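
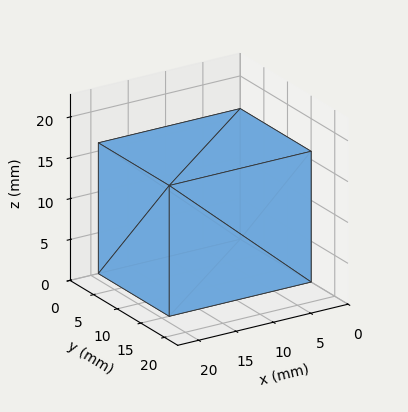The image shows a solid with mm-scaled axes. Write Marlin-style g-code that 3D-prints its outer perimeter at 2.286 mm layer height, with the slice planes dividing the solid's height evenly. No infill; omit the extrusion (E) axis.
Reading the render: the shape is a rectangular box, roughly 19 × 15 mm footprint and 16 mm tall (dimensions read to the nearest mm from the axis ticks). For the g-code, the solid's height is divided into equal slices at the stated Δz and each level perimeter traced with G1 moves after a G0 lift.

; perimeter-only toolpath
G21 ; units = mm
G90 ; absolute positioning
G28 ; home
; layer 1
G0 Z2.286
G0 X0.000 Y0.000
G1 X19.000 Y0.000
G1 X19.000 Y15.000
G1 X0.000 Y15.000
G1 X0.000 Y0.000
; layer 2
G0 Z4.571
G0 X0.000 Y0.000
G1 X19.000 Y0.000
G1 X19.000 Y15.000
G1 X0.000 Y15.000
G1 X0.000 Y0.000
; layer 3
G0 Z6.857
G0 X0.000 Y0.000
G1 X19.000 Y0.000
G1 X19.000 Y15.000
G1 X0.000 Y15.000
G1 X0.000 Y0.000
; layer 4
G0 Z9.143
G0 X0.000 Y0.000
G1 X19.000 Y0.000
G1 X19.000 Y15.000
G1 X0.000 Y15.000
G1 X0.000 Y0.000
; layer 5
G0 Z11.429
G0 X0.000 Y0.000
G1 X19.000 Y0.000
G1 X19.000 Y15.000
G1 X0.000 Y15.000
G1 X0.000 Y0.000
; layer 6
G0 Z13.714
G0 X0.000 Y0.000
G1 X19.000 Y0.000
G1 X19.000 Y15.000
G1 X0.000 Y15.000
G1 X0.000 Y0.000
; layer 7
G0 Z16.000
G0 X0.000 Y0.000
G1 X19.000 Y0.000
G1 X19.000 Y15.000
G1 X0.000 Y15.000
G1 X0.000 Y0.000
M2 ; end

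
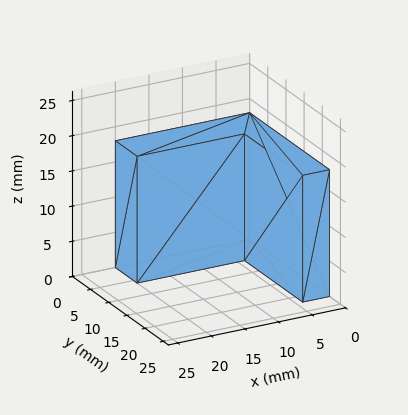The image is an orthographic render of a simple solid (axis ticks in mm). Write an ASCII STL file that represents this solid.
Reading the render: the shape is an L-shaped prism: outer 20 × 22 mm, arm thicknesses ≈ 6 mm (horizontal) and 4 mm (vertical), extruded 18 mm in z (dimensions read to the nearest mm from the axis ticks). For the STL, each face is triangulated and given an outward normal.

solid part
  facet normal 0.0000 0.0000 -1.0000
    outer loop
      vertex 20.000 6.000 0.000
      vertex 20.000 0.000 0.000
      vertex 0.000 0.000 0.000
    endloop
  endfacet
  facet normal 0.0000 0.0000 -1.0000
    outer loop
      vertex 4.000 6.000 0.000
      vertex 20.000 6.000 0.000
      vertex 0.000 0.000 0.000
    endloop
  endfacet
  facet normal 0.0000 0.0000 -1.0000
    outer loop
      vertex 4.000 22.000 0.000
      vertex 4.000 6.000 0.000
      vertex 0.000 0.000 0.000
    endloop
  endfacet
  facet normal 0.0000 0.0000 -1.0000
    outer loop
      vertex 0.000 22.000 0.000
      vertex 4.000 22.000 0.000
      vertex 0.000 0.000 0.000
    endloop
  endfacet
  facet normal 0.0000 0.0000 1.0000
    outer loop
      vertex 0.000 0.000 18.000
      vertex 20.000 0.000 18.000
      vertex 20.000 6.000 18.000
    endloop
  endfacet
  facet normal 0.0000 0.0000 1.0000
    outer loop
      vertex 0.000 0.000 18.000
      vertex 20.000 6.000 18.000
      vertex 4.000 6.000 18.000
    endloop
  endfacet
  facet normal 0.0000 0.0000 1.0000
    outer loop
      vertex 0.000 0.000 18.000
      vertex 4.000 6.000 18.000
      vertex 4.000 22.000 18.000
    endloop
  endfacet
  facet normal 0.0000 0.0000 1.0000
    outer loop
      vertex 0.000 0.000 18.000
      vertex 4.000 22.000 18.000
      vertex 0.000 22.000 18.000
    endloop
  endfacet
  facet normal 0.0000 -1.0000 0.0000
    outer loop
      vertex 0.000 0.000 0.000
      vertex 20.000 0.000 0.000
      vertex 20.000 0.000 18.000
    endloop
  endfacet
  facet normal 0.0000 -1.0000 0.0000
    outer loop
      vertex 0.000 0.000 0.000
      vertex 20.000 0.000 18.000
      vertex 0.000 0.000 18.000
    endloop
  endfacet
  facet normal 1.0000 0.0000 0.0000
    outer loop
      vertex 20.000 0.000 0.000
      vertex 20.000 6.000 0.000
      vertex 20.000 6.000 18.000
    endloop
  endfacet
  facet normal 1.0000 0.0000 0.0000
    outer loop
      vertex 20.000 0.000 0.000
      vertex 20.000 6.000 18.000
      vertex 20.000 0.000 18.000
    endloop
  endfacet
  facet normal 0.0000 1.0000 0.0000
    outer loop
      vertex 20.000 6.000 0.000
      vertex 4.000 6.000 0.000
      vertex 4.000 6.000 18.000
    endloop
  endfacet
  facet normal 0.0000 1.0000 0.0000
    outer loop
      vertex 20.000 6.000 0.000
      vertex 4.000 6.000 18.000
      vertex 20.000 6.000 18.000
    endloop
  endfacet
  facet normal 1.0000 0.0000 0.0000
    outer loop
      vertex 4.000 6.000 0.000
      vertex 4.000 22.000 0.000
      vertex 4.000 22.000 18.000
    endloop
  endfacet
  facet normal 1.0000 0.0000 0.0000
    outer loop
      vertex 4.000 6.000 0.000
      vertex 4.000 22.000 18.000
      vertex 4.000 6.000 18.000
    endloop
  endfacet
  facet normal 0.0000 1.0000 0.0000
    outer loop
      vertex 4.000 22.000 0.000
      vertex 0.000 22.000 0.000
      vertex 0.000 22.000 18.000
    endloop
  endfacet
  facet normal 0.0000 1.0000 0.0000
    outer loop
      vertex 4.000 22.000 0.000
      vertex 0.000 22.000 18.000
      vertex 4.000 22.000 18.000
    endloop
  endfacet
  facet normal -1.0000 0.0000 0.0000
    outer loop
      vertex 0.000 22.000 0.000
      vertex 0.000 0.000 0.000
      vertex 0.000 0.000 18.000
    endloop
  endfacet
  facet normal -1.0000 0.0000 0.0000
    outer loop
      vertex 0.000 22.000 0.000
      vertex 0.000 0.000 18.000
      vertex 0.000 22.000 18.000
    endloop
  endfacet
endsolid part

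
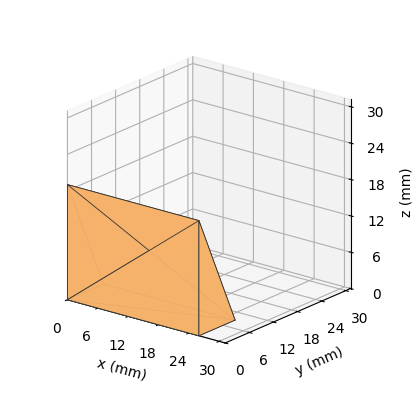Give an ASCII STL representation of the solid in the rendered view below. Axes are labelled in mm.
Reading the render: the shape is a wedge (ramp): 26 × 9 mm base, rising to 19 mm along the y=0 edge and sloping linearly to z=0 at y=9 (dimensions read to the nearest mm from the axis ticks). For the STL, each face is triangulated and given an outward normal.

solid part
  facet normal 0.0000 0.0000 -1.0000
    outer loop
      vertex 26.0 9.0 0.0
      vertex 26.0 0.0 0.0
      vertex 0.0 0.0 0.0
    endloop
  endfacet
  facet normal 0.0000 0.0000 -1.0000
    outer loop
      vertex 0.0 9.0 0.0
      vertex 26.0 9.0 0.0
      vertex 0.0 0.0 0.0
    endloop
  endfacet
  facet normal 0.0000 -1.0000 0.0000
    outer loop
      vertex 0.0 0.0 0.0
      vertex 26.0 0.0 0.0
      vertex 26.0 0.0 19.0
    endloop
  endfacet
  facet normal 0.0000 -1.0000 0.0000
    outer loop
      vertex 0.0 0.0 0.0
      vertex 26.0 0.0 19.0
      vertex 0.0 0.0 19.0
    endloop
  endfacet
  facet normal 0.0000 0.9037 0.4281
    outer loop
      vertex 0.0 0.0 19.0
      vertex 26.0 0.0 19.0
      vertex 26.0 9.0 0.0
    endloop
  endfacet
  facet normal 0.0000 0.9037 0.4281
    outer loop
      vertex 0.0 0.0 19.0
      vertex 26.0 9.0 0.0
      vertex 0.0 9.0 0.0
    endloop
  endfacet
  facet normal -1.0000 0.0000 0.0000
    outer loop
      vertex 0.0 0.0 19.0
      vertex 0.0 9.0 0.0
      vertex 0.0 0.0 0.0
    endloop
  endfacet
  facet normal 1.0000 0.0000 0.0000
    outer loop
      vertex 26.0 0.0 0.0
      vertex 26.0 9.0 0.0
      vertex 26.0 0.0 19.0
    endloop
  endfacet
endsolid part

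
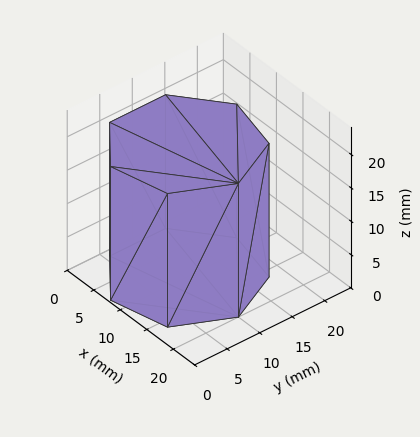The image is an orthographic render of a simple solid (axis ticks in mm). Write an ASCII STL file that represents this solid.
Reading the render: the shape is a regular 7-sided prism (a cylinder approximated with 7 flat sides), circumscribed radius ≈ 10 mm, height ≈ 20 mm (dimensions read to the nearest mm from the axis ticks). For the STL, each face is triangulated and given an outward normal.

solid part
  facet normal 0.0000 0.0000 -1.0000
    outer loop
      vertex 7.8 19.7 0.0
      vertex 16.2 17.8 0.0
      vertex 20.0 10.0 0.0
    endloop
  endfacet
  facet normal 0.0000 0.0000 -1.0000
    outer loop
      vertex 1.0 14.3 0.0
      vertex 7.8 19.7 0.0
      vertex 20.0 10.0 0.0
    endloop
  endfacet
  facet normal 0.0000 0.0000 -1.0000
    outer loop
      vertex 1.0 5.7 0.0
      vertex 1.0 14.3 0.0
      vertex 20.0 10.0 0.0
    endloop
  endfacet
  facet normal 0.0000 0.0000 -1.0000
    outer loop
      vertex 7.8 0.3 0.0
      vertex 1.0 5.7 0.0
      vertex 20.0 10.0 0.0
    endloop
  endfacet
  facet normal 0.0000 0.0000 -1.0000
    outer loop
      vertex 16.2 2.2 0.0
      vertex 7.8 0.3 0.0
      vertex 20.0 10.0 0.0
    endloop
  endfacet
  facet normal 0.0000 0.0000 1.0000
    outer loop
      vertex 20.0 10.0 20.0
      vertex 16.2 17.8 20.0
      vertex 7.8 19.7 20.0
    endloop
  endfacet
  facet normal 0.0000 0.0000 1.0000
    outer loop
      vertex 20.0 10.0 20.0
      vertex 7.8 19.7 20.0
      vertex 1.0 14.3 20.0
    endloop
  endfacet
  facet normal 0.0000 0.0000 1.0000
    outer loop
      vertex 20.0 10.0 20.0
      vertex 1.0 14.3 20.0
      vertex 1.0 5.7 20.0
    endloop
  endfacet
  facet normal 0.0000 0.0000 1.0000
    outer loop
      vertex 20.0 10.0 20.0
      vertex 1.0 5.7 20.0
      vertex 7.8 0.3 20.0
    endloop
  endfacet
  facet normal 0.0000 0.0000 1.0000
    outer loop
      vertex 20.0 10.0 20.0
      vertex 7.8 0.3 20.0
      vertex 16.2 2.2 20.0
    endloop
  endfacet
  facet normal 0.8990 0.4380 0.0000
    outer loop
      vertex 20.0 10.0 0.0
      vertex 16.2 17.8 0.0
      vertex 16.2 17.8 20.0
    endloop
  endfacet
  facet normal 0.8990 0.4380 0.0000
    outer loop
      vertex 20.0 10.0 0.0
      vertex 16.2 17.8 20.0
      vertex 20.0 10.0 20.0
    endloop
  endfacet
  facet normal 0.2206 0.9754 0.0000
    outer loop
      vertex 16.2 17.8 0.0
      vertex 7.8 19.7 0.0
      vertex 7.8 19.7 20.0
    endloop
  endfacet
  facet normal 0.2206 0.9754 0.0000
    outer loop
      vertex 16.2 17.8 0.0
      vertex 7.8 19.7 20.0
      vertex 16.2 17.8 20.0
    endloop
  endfacet
  facet normal -0.6219 0.7831 0.0000
    outer loop
      vertex 7.8 19.7 0.0
      vertex 1.0 14.3 0.0
      vertex 1.0 14.3 20.0
    endloop
  endfacet
  facet normal -0.6219 0.7831 0.0000
    outer loop
      vertex 7.8 19.7 0.0
      vertex 1.0 14.3 20.0
      vertex 7.8 19.7 20.0
    endloop
  endfacet
  facet normal -1.0000 0.0000 0.0000
    outer loop
      vertex 1.0 14.3 0.0
      vertex 1.0 5.7 0.0
      vertex 1.0 5.7 20.0
    endloop
  endfacet
  facet normal -1.0000 0.0000 0.0000
    outer loop
      vertex 1.0 14.3 0.0
      vertex 1.0 5.7 20.0
      vertex 1.0 14.3 20.0
    endloop
  endfacet
  facet normal -0.6219 -0.7831 0.0000
    outer loop
      vertex 1.0 5.7 0.0
      vertex 7.8 0.3 0.0
      vertex 7.8 0.3 20.0
    endloop
  endfacet
  facet normal -0.6219 -0.7831 0.0000
    outer loop
      vertex 1.0 5.7 0.0
      vertex 7.8 0.3 20.0
      vertex 1.0 5.7 20.0
    endloop
  endfacet
  facet normal 0.2206 -0.9754 0.0000
    outer loop
      vertex 7.8 0.3 0.0
      vertex 16.2 2.2 0.0
      vertex 16.2 2.2 20.0
    endloop
  endfacet
  facet normal 0.2206 -0.9754 0.0000
    outer loop
      vertex 7.8 0.3 0.0
      vertex 16.2 2.2 20.0
      vertex 7.8 0.3 20.0
    endloop
  endfacet
  facet normal 0.8990 -0.4380 0.0000
    outer loop
      vertex 16.2 2.2 0.0
      vertex 20.0 10.0 0.0
      vertex 20.0 10.0 20.0
    endloop
  endfacet
  facet normal 0.8990 -0.4380 0.0000
    outer loop
      vertex 16.2 2.2 0.0
      vertex 20.0 10.0 20.0
      vertex 16.2 2.2 20.0
    endloop
  endfacet
endsolid part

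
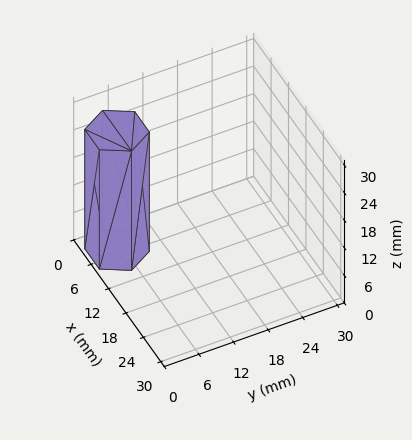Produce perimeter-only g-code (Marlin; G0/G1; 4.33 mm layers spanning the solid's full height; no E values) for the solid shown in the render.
Reading the render: the shape is a regular 6-sided prism (a cylinder approximated with 6 flat sides), circumscribed radius ≈ 5 mm, height ≈ 26 mm (dimensions read to the nearest mm from the axis ticks). For the g-code, the solid's height is divided into equal slices at the stated Δz and each level perimeter traced with G1 moves after a G0 lift.

; perimeter-only toolpath
G21 ; units = mm
G90 ; absolute positioning
G28 ; home
; layer 1
G0 Z4.33
G0 X10.00 Y5.00
G1 X7.50 Y9.33
G1 X2.50 Y9.33
G1 X0.00 Y5.00
G1 X2.50 Y0.67
G1 X7.50 Y0.67
G1 X10.00 Y5.00
; layer 2
G0 Z8.67
G0 X10.00 Y5.00
G1 X7.50 Y9.33
G1 X2.50 Y9.33
G1 X0.00 Y5.00
G1 X2.50 Y0.67
G1 X7.50 Y0.67
G1 X10.00 Y5.00
; layer 3
G0 Z13.00
G0 X10.00 Y5.00
G1 X7.50 Y9.33
G1 X2.50 Y9.33
G1 X0.00 Y5.00
G1 X2.50 Y0.67
G1 X7.50 Y0.67
G1 X10.00 Y5.00
; layer 4
G0 Z17.33
G0 X10.00 Y5.00
G1 X7.50 Y9.33
G1 X2.50 Y9.33
G1 X0.00 Y5.00
G1 X2.50 Y0.67
G1 X7.50 Y0.67
G1 X10.00 Y5.00
; layer 5
G0 Z21.67
G0 X10.00 Y5.00
G1 X7.50 Y9.33
G1 X2.50 Y9.33
G1 X0.00 Y5.00
G1 X2.50 Y0.67
G1 X7.50 Y0.67
G1 X10.00 Y5.00
; layer 6
G0 Z26.00
G0 X10.00 Y5.00
G1 X7.50 Y9.33
G1 X2.50 Y9.33
G1 X0.00 Y5.00
G1 X2.50 Y0.67
G1 X7.50 Y0.67
G1 X10.00 Y5.00
M2 ; end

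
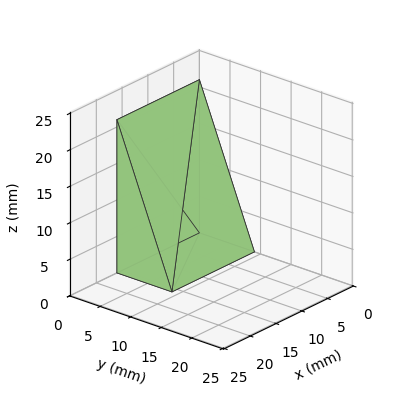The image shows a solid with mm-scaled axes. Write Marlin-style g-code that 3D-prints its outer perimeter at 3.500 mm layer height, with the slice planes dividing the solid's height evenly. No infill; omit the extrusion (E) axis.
Reading the render: the shape is a wedge (ramp): 16 × 9 mm base, rising to 21 mm along the y=0 edge and sloping linearly to z=0 at y=9 (dimensions read to the nearest mm from the axis ticks). For the g-code, the solid's height is divided into equal slices at the stated Δz and each level perimeter traced with G1 moves after a G0 lift.

; perimeter-only toolpath
G21 ; units = mm
G90 ; absolute positioning
G28 ; home
; layer 1
G0 Z3.500
G0 X0.000 Y0.000
G1 X16.000 Y0.000
G1 X16.000 Y7.500
G1 X0.000 Y7.500
G1 X0.000 Y0.000
; layer 2
G0 Z7.000
G0 X0.000 Y0.000
G1 X16.000 Y0.000
G1 X16.000 Y6.000
G1 X0.000 Y6.000
G1 X0.000 Y0.000
; layer 3
G0 Z10.500
G0 X0.000 Y0.000
G1 X16.000 Y0.000
G1 X16.000 Y4.500
G1 X0.000 Y4.500
G1 X0.000 Y0.000
; layer 4
G0 Z14.000
G0 X0.000 Y0.000
G1 X16.000 Y0.000
G1 X16.000 Y3.000
G1 X0.000 Y3.000
G1 X0.000 Y0.000
; layer 5
G0 Z17.500
G0 X0.000 Y0.000
G1 X16.000 Y0.000
G1 X16.000 Y1.500
G1 X0.000 Y1.500
G1 X0.000 Y0.000
M2 ; end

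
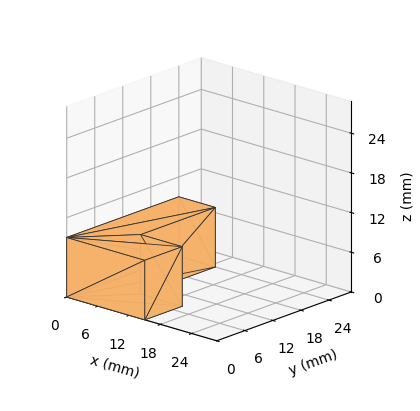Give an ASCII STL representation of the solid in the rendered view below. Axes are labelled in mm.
Reading the render: the shape is an L-shaped prism: outer 15 × 24 mm, arm thicknesses ≈ 8 mm (horizontal) and 7 mm (vertical), extruded 9 mm in z (dimensions read to the nearest mm from the axis ticks). For the STL, each face is triangulated and given an outward normal.

solid part
  facet normal 0.0000 0.0000 -1.0000
    outer loop
      vertex 15.00 8.00 0.00
      vertex 15.00 0.00 0.00
      vertex 0.00 0.00 0.00
    endloop
  endfacet
  facet normal 0.0000 0.0000 -1.0000
    outer loop
      vertex 7.00 8.00 0.00
      vertex 15.00 8.00 0.00
      vertex 0.00 0.00 0.00
    endloop
  endfacet
  facet normal 0.0000 0.0000 -1.0000
    outer loop
      vertex 7.00 24.00 0.00
      vertex 7.00 8.00 0.00
      vertex 0.00 0.00 0.00
    endloop
  endfacet
  facet normal 0.0000 0.0000 -1.0000
    outer loop
      vertex 0.00 24.00 0.00
      vertex 7.00 24.00 0.00
      vertex 0.00 0.00 0.00
    endloop
  endfacet
  facet normal 0.0000 0.0000 1.0000
    outer loop
      vertex 0.00 0.00 9.00
      vertex 15.00 0.00 9.00
      vertex 15.00 8.00 9.00
    endloop
  endfacet
  facet normal 0.0000 0.0000 1.0000
    outer loop
      vertex 0.00 0.00 9.00
      vertex 15.00 8.00 9.00
      vertex 7.00 8.00 9.00
    endloop
  endfacet
  facet normal 0.0000 0.0000 1.0000
    outer loop
      vertex 0.00 0.00 9.00
      vertex 7.00 8.00 9.00
      vertex 7.00 24.00 9.00
    endloop
  endfacet
  facet normal 0.0000 0.0000 1.0000
    outer loop
      vertex 0.00 0.00 9.00
      vertex 7.00 24.00 9.00
      vertex 0.00 24.00 9.00
    endloop
  endfacet
  facet normal 0.0000 -1.0000 0.0000
    outer loop
      vertex 0.00 0.00 0.00
      vertex 15.00 0.00 0.00
      vertex 15.00 0.00 9.00
    endloop
  endfacet
  facet normal 0.0000 -1.0000 0.0000
    outer loop
      vertex 0.00 0.00 0.00
      vertex 15.00 0.00 9.00
      vertex 0.00 0.00 9.00
    endloop
  endfacet
  facet normal 1.0000 0.0000 0.0000
    outer loop
      vertex 15.00 0.00 0.00
      vertex 15.00 8.00 0.00
      vertex 15.00 8.00 9.00
    endloop
  endfacet
  facet normal 1.0000 0.0000 0.0000
    outer loop
      vertex 15.00 0.00 0.00
      vertex 15.00 8.00 9.00
      vertex 15.00 0.00 9.00
    endloop
  endfacet
  facet normal 0.0000 1.0000 0.0000
    outer loop
      vertex 15.00 8.00 0.00
      vertex 7.00 8.00 0.00
      vertex 7.00 8.00 9.00
    endloop
  endfacet
  facet normal 0.0000 1.0000 0.0000
    outer loop
      vertex 15.00 8.00 0.00
      vertex 7.00 8.00 9.00
      vertex 15.00 8.00 9.00
    endloop
  endfacet
  facet normal 1.0000 0.0000 0.0000
    outer loop
      vertex 7.00 8.00 0.00
      vertex 7.00 24.00 0.00
      vertex 7.00 24.00 9.00
    endloop
  endfacet
  facet normal 1.0000 0.0000 0.0000
    outer loop
      vertex 7.00 8.00 0.00
      vertex 7.00 24.00 9.00
      vertex 7.00 8.00 9.00
    endloop
  endfacet
  facet normal 0.0000 1.0000 0.0000
    outer loop
      vertex 7.00 24.00 0.00
      vertex 0.00 24.00 0.00
      vertex 0.00 24.00 9.00
    endloop
  endfacet
  facet normal 0.0000 1.0000 0.0000
    outer loop
      vertex 7.00 24.00 0.00
      vertex 0.00 24.00 9.00
      vertex 7.00 24.00 9.00
    endloop
  endfacet
  facet normal -1.0000 0.0000 0.0000
    outer loop
      vertex 0.00 24.00 0.00
      vertex 0.00 0.00 0.00
      vertex 0.00 0.00 9.00
    endloop
  endfacet
  facet normal -1.0000 0.0000 0.0000
    outer loop
      vertex 0.00 24.00 0.00
      vertex 0.00 0.00 9.00
      vertex 0.00 24.00 9.00
    endloop
  endfacet
endsolid part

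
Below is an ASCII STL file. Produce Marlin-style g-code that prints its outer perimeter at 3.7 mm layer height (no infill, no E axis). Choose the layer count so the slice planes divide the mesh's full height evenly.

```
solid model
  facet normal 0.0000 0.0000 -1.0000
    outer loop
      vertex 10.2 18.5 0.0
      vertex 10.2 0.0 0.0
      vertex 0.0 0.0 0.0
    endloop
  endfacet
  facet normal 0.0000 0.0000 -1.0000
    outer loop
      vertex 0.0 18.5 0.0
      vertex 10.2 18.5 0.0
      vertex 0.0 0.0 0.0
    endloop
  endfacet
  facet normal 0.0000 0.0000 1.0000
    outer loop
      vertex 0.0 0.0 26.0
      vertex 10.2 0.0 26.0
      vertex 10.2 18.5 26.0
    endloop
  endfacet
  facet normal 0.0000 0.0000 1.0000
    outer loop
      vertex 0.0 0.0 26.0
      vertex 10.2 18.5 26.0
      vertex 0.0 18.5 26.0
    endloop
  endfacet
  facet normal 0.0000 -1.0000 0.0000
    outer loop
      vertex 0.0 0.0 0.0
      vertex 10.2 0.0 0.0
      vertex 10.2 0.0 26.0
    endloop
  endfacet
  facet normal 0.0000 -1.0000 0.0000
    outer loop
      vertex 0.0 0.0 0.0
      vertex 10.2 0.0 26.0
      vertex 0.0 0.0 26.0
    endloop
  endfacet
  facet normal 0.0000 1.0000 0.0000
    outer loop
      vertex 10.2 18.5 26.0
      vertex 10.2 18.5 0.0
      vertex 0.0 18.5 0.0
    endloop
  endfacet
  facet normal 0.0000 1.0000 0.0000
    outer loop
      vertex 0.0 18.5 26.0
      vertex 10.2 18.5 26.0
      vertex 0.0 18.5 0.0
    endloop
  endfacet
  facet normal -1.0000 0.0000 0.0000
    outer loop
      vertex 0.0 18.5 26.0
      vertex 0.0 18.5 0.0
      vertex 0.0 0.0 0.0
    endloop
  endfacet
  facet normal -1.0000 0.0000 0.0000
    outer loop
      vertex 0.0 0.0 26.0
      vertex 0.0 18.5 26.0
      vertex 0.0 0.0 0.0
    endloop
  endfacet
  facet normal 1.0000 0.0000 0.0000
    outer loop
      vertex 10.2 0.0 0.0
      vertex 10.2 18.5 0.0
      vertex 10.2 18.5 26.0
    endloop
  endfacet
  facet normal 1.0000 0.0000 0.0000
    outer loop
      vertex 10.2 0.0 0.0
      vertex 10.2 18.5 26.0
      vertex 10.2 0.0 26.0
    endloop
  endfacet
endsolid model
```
; perimeter-only toolpath
G21 ; units = mm
G90 ; absolute positioning
G28 ; home
; layer 1
G0 Z3.7
G0 X0.0 Y0.0
G1 X10.2 Y0.0
G1 X10.2 Y18.5
G1 X0.0 Y18.5
G1 X0.0 Y0.0
; layer 2
G0 Z7.4
G0 X0.0 Y0.0
G1 X10.2 Y0.0
G1 X10.2 Y18.5
G1 X0.0 Y18.5
G1 X0.0 Y0.0
; layer 3
G0 Z11.1
G0 X0.0 Y0.0
G1 X10.2 Y0.0
G1 X10.2 Y18.5
G1 X0.0 Y18.5
G1 X0.0 Y0.0
; layer 4
G0 Z14.9
G0 X0.0 Y0.0
G1 X10.2 Y0.0
G1 X10.2 Y18.5
G1 X0.0 Y18.5
G1 X0.0 Y0.0
; layer 5
G0 Z18.6
G0 X0.0 Y0.0
G1 X10.2 Y0.0
G1 X10.2 Y18.5
G1 X0.0 Y18.5
G1 X0.0 Y0.0
; layer 6
G0 Z22.3
G0 X0.0 Y0.0
G1 X10.2 Y0.0
G1 X10.2 Y18.5
G1 X0.0 Y18.5
G1 X0.0 Y0.0
; layer 7
G0 Z26.0
G0 X0.0 Y0.0
G1 X10.2 Y0.0
G1 X10.2 Y18.5
G1 X0.0 Y18.5
G1 X0.0 Y0.0
M2 ; end

The solid is a rectangular box, roughly 10.2 × 18.5 mm footprint and 26 mm tall. Slicing at Δz = 3.7 mm — 7 equal slices spanning the solid's height, so layer i sits at z = i·h/7 — gives 7 non-empty perimeters. Each is a 4-segment closed polygon; G0 lifts to the layer z and rapids to the start vertex, then G1 traces the edges.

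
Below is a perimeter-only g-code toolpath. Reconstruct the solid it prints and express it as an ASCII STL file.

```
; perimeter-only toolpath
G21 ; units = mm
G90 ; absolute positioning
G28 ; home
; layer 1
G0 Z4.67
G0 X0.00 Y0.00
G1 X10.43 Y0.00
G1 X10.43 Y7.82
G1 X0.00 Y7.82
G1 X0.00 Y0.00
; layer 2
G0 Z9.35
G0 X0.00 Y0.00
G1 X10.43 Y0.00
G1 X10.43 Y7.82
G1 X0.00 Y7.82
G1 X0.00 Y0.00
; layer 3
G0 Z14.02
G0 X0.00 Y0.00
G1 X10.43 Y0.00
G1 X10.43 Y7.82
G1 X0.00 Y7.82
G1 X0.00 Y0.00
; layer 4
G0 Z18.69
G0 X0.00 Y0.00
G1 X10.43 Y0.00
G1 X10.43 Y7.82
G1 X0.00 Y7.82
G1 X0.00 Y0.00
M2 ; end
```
solid part
  facet normal 0.0000 0.0000 -1.0000
    outer loop
      vertex 10.43 7.82 0.00
      vertex 10.43 0.00 0.00
      vertex 0.00 0.00 0.00
    endloop
  endfacet
  facet normal 0.0000 0.0000 -1.0000
    outer loop
      vertex 0.00 7.82 0.00
      vertex 10.43 7.82 0.00
      vertex 0.00 0.00 0.00
    endloop
  endfacet
  facet normal 0.0000 0.0000 1.0000
    outer loop
      vertex 0.00 0.00 18.69
      vertex 10.43 0.00 18.69
      vertex 10.43 7.82 18.69
    endloop
  endfacet
  facet normal 0.0000 0.0000 1.0000
    outer loop
      vertex 0.00 0.00 18.69
      vertex 10.43 7.82 18.69
      vertex 0.00 7.82 18.69
    endloop
  endfacet
  facet normal 0.0000 -1.0000 0.0000
    outer loop
      vertex 0.00 0.00 0.00
      vertex 10.43 0.00 0.00
      vertex 10.43 0.00 18.69
    endloop
  endfacet
  facet normal 0.0000 -1.0000 0.0000
    outer loop
      vertex 0.00 0.00 0.00
      vertex 10.43 0.00 18.69
      vertex 0.00 0.00 18.69
    endloop
  endfacet
  facet normal 0.0000 1.0000 0.0000
    outer loop
      vertex 10.43 7.82 18.69
      vertex 10.43 7.82 0.00
      vertex 0.00 7.82 0.00
    endloop
  endfacet
  facet normal 0.0000 1.0000 0.0000
    outer loop
      vertex 0.00 7.82 18.69
      vertex 10.43 7.82 18.69
      vertex 0.00 7.82 0.00
    endloop
  endfacet
  facet normal -1.0000 0.0000 0.0000
    outer loop
      vertex 0.00 7.82 18.69
      vertex 0.00 7.82 0.00
      vertex 0.00 0.00 0.00
    endloop
  endfacet
  facet normal -1.0000 0.0000 0.0000
    outer loop
      vertex 0.00 0.00 18.69
      vertex 0.00 7.82 18.69
      vertex 0.00 0.00 0.00
    endloop
  endfacet
  facet normal 1.0000 0.0000 0.0000
    outer loop
      vertex 10.43 0.00 0.00
      vertex 10.43 7.82 0.00
      vertex 10.43 7.82 18.69
    endloop
  endfacet
  facet normal 1.0000 0.0000 0.0000
    outer loop
      vertex 10.43 0.00 0.00
      vertex 10.43 7.82 18.69
      vertex 10.43 0.00 18.69
    endloop
  endfacet
endsolid part

The G0 Z moves step by Δz≈4.67 mm. Every layer's G1 loop is the same polygon, so the solid is a straight extrusion of it from z=0 to z≈18.7. Closing with flat bottom and top caps and triangulating gives 12 facets — a rectangular box, roughly 10.4 × 7.82 mm footprint and 18.7 mm tall.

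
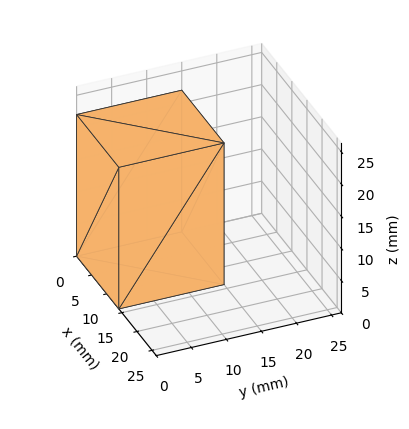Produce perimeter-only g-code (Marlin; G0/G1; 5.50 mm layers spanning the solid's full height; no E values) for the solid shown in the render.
Reading the render: the shape is a rectangular box, roughly 14 × 15 mm footprint and 22 mm tall (dimensions read to the nearest mm from the axis ticks). For the g-code, the solid's height is divided into equal slices at the stated Δz and each level perimeter traced with G1 moves after a G0 lift.

; perimeter-only toolpath
G21 ; units = mm
G90 ; absolute positioning
G28 ; home
; layer 1
G0 Z5.50
G0 X0.00 Y0.00
G1 X14.00 Y0.00
G1 X14.00 Y15.00
G1 X0.00 Y15.00
G1 X0.00 Y0.00
; layer 2
G0 Z11.00
G0 X0.00 Y0.00
G1 X14.00 Y0.00
G1 X14.00 Y15.00
G1 X0.00 Y15.00
G1 X0.00 Y0.00
; layer 3
G0 Z16.50
G0 X0.00 Y0.00
G1 X14.00 Y0.00
G1 X14.00 Y15.00
G1 X0.00 Y15.00
G1 X0.00 Y0.00
; layer 4
G0 Z22.00
G0 X0.00 Y0.00
G1 X14.00 Y0.00
G1 X14.00 Y15.00
G1 X0.00 Y15.00
G1 X0.00 Y0.00
M2 ; end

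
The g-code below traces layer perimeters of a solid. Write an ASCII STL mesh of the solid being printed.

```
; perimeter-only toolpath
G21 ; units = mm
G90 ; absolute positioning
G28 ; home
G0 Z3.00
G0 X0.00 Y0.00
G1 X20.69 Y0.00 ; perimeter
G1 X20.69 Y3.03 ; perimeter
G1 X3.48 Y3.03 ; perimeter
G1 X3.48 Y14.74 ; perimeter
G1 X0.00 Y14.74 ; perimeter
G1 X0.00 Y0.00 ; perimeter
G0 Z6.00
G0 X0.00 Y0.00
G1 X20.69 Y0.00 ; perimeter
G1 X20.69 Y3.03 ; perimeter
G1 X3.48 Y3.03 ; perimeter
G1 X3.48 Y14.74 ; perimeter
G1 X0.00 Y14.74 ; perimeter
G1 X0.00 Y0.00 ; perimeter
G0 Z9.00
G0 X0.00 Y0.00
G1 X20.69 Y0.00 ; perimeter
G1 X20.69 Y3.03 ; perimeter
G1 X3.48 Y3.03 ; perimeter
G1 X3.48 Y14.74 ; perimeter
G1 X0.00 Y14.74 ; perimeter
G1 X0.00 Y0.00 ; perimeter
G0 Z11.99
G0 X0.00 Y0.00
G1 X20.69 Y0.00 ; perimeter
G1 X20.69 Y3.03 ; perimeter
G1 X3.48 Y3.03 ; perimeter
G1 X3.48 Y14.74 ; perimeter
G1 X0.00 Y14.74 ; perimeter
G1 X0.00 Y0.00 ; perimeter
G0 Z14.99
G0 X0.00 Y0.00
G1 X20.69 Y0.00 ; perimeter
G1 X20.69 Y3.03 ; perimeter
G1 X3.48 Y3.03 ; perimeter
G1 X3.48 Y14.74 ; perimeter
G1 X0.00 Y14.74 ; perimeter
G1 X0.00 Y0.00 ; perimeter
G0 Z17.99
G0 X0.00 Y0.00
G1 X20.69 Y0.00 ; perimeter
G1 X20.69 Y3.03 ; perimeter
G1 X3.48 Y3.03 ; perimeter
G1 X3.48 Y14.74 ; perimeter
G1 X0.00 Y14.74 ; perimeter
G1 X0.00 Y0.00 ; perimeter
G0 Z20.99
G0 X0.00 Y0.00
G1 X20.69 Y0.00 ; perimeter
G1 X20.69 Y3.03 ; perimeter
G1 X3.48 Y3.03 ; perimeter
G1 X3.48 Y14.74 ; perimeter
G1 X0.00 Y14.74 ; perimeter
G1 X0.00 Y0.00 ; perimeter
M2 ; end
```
solid part
  facet normal 0.0000 0.0000 -1.0000
    outer loop
      vertex 20.69 3.03 0.00
      vertex 20.69 0.00 0.00
      vertex 0.00 0.00 0.00
    endloop
  endfacet
  facet normal 0.0000 0.0000 -1.0000
    outer loop
      vertex 3.48 3.03 0.00
      vertex 20.69 3.03 0.00
      vertex 0.00 0.00 0.00
    endloop
  endfacet
  facet normal 0.0000 0.0000 -1.0000
    outer loop
      vertex 3.48 14.74 0.00
      vertex 3.48 3.03 0.00
      vertex 0.00 0.00 0.00
    endloop
  endfacet
  facet normal 0.0000 0.0000 -1.0000
    outer loop
      vertex 0.00 14.74 0.00
      vertex 3.48 14.74 0.00
      vertex 0.00 0.00 0.00
    endloop
  endfacet
  facet normal 0.0000 0.0000 1.0000
    outer loop
      vertex 0.00 0.00 20.99
      vertex 20.69 0.00 20.99
      vertex 20.69 3.03 20.99
    endloop
  endfacet
  facet normal 0.0000 0.0000 1.0000
    outer loop
      vertex 0.00 0.00 20.99
      vertex 20.69 3.03 20.99
      vertex 3.48 3.03 20.99
    endloop
  endfacet
  facet normal 0.0000 0.0000 1.0000
    outer loop
      vertex 0.00 0.00 20.99
      vertex 3.48 3.03 20.99
      vertex 3.48 14.74 20.99
    endloop
  endfacet
  facet normal 0.0000 0.0000 1.0000
    outer loop
      vertex 0.00 0.00 20.99
      vertex 3.48 14.74 20.99
      vertex 0.00 14.74 20.99
    endloop
  endfacet
  facet normal 0.0000 -1.0000 0.0000
    outer loop
      vertex 0.00 0.00 0.00
      vertex 20.69 0.00 0.00
      vertex 20.69 0.00 20.99
    endloop
  endfacet
  facet normal 0.0000 -1.0000 0.0000
    outer loop
      vertex 0.00 0.00 0.00
      vertex 20.69 0.00 20.99
      vertex 0.00 0.00 20.99
    endloop
  endfacet
  facet normal 1.0000 0.0000 0.0000
    outer loop
      vertex 20.69 0.00 0.00
      vertex 20.69 3.03 0.00
      vertex 20.69 3.03 20.99
    endloop
  endfacet
  facet normal 1.0000 0.0000 0.0000
    outer loop
      vertex 20.69 0.00 0.00
      vertex 20.69 3.03 20.99
      vertex 20.69 0.00 20.99
    endloop
  endfacet
  facet normal 0.0000 1.0000 0.0000
    outer loop
      vertex 20.69 3.03 0.00
      vertex 3.48 3.03 0.00
      vertex 3.48 3.03 20.99
    endloop
  endfacet
  facet normal 0.0000 1.0000 0.0000
    outer loop
      vertex 20.69 3.03 0.00
      vertex 3.48 3.03 20.99
      vertex 20.69 3.03 20.99
    endloop
  endfacet
  facet normal 1.0000 0.0000 0.0000
    outer loop
      vertex 3.48 3.03 0.00
      vertex 3.48 14.74 0.00
      vertex 3.48 14.74 20.99
    endloop
  endfacet
  facet normal 1.0000 0.0000 0.0000
    outer loop
      vertex 3.48 3.03 0.00
      vertex 3.48 14.74 20.99
      vertex 3.48 3.03 20.99
    endloop
  endfacet
  facet normal 0.0000 1.0000 0.0000
    outer loop
      vertex 3.48 14.74 0.00
      vertex 0.00 14.74 0.00
      vertex 0.00 14.74 20.99
    endloop
  endfacet
  facet normal 0.0000 1.0000 0.0000
    outer loop
      vertex 3.48 14.74 0.00
      vertex 0.00 14.74 20.99
      vertex 3.48 14.74 20.99
    endloop
  endfacet
  facet normal -1.0000 0.0000 0.0000
    outer loop
      vertex 0.00 14.74 0.00
      vertex 0.00 0.00 0.00
      vertex 0.00 0.00 20.99
    endloop
  endfacet
  facet normal -1.0000 0.0000 0.0000
    outer loop
      vertex 0.00 14.74 0.00
      vertex 0.00 0.00 20.99
      vertex 0.00 14.74 20.99
    endloop
  endfacet
endsolid part

The G0 Z moves step by Δz≈3.00 mm. Every layer's G1 loop is the same polygon, so the solid is a straight extrusion of it from z=0 to z≈21. Closing with flat bottom and top caps and triangulating gives 20 facets — an L-shaped prism: outer 20.7 × 14.7 mm, arm thicknesses ≈ 3.03 mm (horizontal) and 3.48 mm (vertical), extruded 21 mm in z.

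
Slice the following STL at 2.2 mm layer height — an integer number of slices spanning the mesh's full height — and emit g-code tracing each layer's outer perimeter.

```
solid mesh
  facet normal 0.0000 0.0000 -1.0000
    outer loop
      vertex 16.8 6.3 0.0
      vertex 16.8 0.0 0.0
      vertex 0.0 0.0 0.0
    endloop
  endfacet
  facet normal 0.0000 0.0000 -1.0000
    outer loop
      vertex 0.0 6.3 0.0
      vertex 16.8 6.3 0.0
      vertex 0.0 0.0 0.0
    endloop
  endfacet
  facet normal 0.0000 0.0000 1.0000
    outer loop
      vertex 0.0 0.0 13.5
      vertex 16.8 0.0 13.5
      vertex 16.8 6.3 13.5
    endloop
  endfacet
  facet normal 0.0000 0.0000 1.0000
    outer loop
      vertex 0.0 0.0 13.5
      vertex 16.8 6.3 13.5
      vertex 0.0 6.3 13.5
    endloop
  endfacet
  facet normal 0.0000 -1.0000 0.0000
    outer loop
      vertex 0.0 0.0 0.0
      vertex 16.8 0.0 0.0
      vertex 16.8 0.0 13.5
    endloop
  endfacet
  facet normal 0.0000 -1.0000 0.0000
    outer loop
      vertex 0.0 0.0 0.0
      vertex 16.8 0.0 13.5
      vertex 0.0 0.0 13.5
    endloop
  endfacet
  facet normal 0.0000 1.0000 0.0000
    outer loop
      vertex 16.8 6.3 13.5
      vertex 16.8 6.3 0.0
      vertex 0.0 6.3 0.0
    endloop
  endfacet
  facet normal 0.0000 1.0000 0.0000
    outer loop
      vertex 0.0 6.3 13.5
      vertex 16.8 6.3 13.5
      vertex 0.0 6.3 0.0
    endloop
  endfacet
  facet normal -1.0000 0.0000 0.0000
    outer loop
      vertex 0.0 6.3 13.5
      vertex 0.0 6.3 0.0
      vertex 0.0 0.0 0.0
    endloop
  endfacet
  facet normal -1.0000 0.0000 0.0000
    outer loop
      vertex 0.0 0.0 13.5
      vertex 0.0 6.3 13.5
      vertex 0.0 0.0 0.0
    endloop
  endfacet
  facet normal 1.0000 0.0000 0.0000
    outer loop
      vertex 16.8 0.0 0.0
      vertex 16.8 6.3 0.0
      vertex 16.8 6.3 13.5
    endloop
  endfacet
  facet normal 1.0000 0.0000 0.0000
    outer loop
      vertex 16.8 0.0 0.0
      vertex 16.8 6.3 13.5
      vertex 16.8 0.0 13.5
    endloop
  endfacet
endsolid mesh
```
; perimeter-only toolpath
G21 ; units = mm
G90 ; absolute positioning
G28 ; home
; layer 1
G0 Z2.2
G0 X0.0 Y0.0
G1 X16.8 Y0.0
G1 X16.8 Y6.3
G1 X0.0 Y6.3
G1 X0.0 Y0.0
; layer 2
G0 Z4.5
G0 X0.0 Y0.0
G1 X16.8 Y0.0
G1 X16.8 Y6.3
G1 X0.0 Y6.3
G1 X0.0 Y0.0
; layer 3
G0 Z6.8
G0 X0.0 Y0.0
G1 X16.8 Y0.0
G1 X16.8 Y6.3
G1 X0.0 Y6.3
G1 X0.0 Y0.0
; layer 4
G0 Z9.0
G0 X0.0 Y0.0
G1 X16.8 Y0.0
G1 X16.8 Y6.3
G1 X0.0 Y6.3
G1 X0.0 Y0.0
; layer 5
G0 Z11.2
G0 X0.0 Y0.0
G1 X16.8 Y0.0
G1 X16.8 Y6.3
G1 X0.0 Y6.3
G1 X0.0 Y0.0
; layer 6
G0 Z13.5
G0 X0.0 Y0.0
G1 X16.8 Y0.0
G1 X16.8 Y6.3
G1 X0.0 Y6.3
G1 X0.0 Y0.0
M2 ; end

The solid is a rectangular box, roughly 16.8 × 6.3 mm footprint and 13.5 mm tall. Slicing at Δz = 2.2 mm — 6 equal slices spanning the solid's height, so layer i sits at z = i·h/6 — gives 6 non-empty perimeters. Each is a 4-segment closed polygon; G0 lifts to the layer z and rapids to the start vertex, then G1 traces the edges.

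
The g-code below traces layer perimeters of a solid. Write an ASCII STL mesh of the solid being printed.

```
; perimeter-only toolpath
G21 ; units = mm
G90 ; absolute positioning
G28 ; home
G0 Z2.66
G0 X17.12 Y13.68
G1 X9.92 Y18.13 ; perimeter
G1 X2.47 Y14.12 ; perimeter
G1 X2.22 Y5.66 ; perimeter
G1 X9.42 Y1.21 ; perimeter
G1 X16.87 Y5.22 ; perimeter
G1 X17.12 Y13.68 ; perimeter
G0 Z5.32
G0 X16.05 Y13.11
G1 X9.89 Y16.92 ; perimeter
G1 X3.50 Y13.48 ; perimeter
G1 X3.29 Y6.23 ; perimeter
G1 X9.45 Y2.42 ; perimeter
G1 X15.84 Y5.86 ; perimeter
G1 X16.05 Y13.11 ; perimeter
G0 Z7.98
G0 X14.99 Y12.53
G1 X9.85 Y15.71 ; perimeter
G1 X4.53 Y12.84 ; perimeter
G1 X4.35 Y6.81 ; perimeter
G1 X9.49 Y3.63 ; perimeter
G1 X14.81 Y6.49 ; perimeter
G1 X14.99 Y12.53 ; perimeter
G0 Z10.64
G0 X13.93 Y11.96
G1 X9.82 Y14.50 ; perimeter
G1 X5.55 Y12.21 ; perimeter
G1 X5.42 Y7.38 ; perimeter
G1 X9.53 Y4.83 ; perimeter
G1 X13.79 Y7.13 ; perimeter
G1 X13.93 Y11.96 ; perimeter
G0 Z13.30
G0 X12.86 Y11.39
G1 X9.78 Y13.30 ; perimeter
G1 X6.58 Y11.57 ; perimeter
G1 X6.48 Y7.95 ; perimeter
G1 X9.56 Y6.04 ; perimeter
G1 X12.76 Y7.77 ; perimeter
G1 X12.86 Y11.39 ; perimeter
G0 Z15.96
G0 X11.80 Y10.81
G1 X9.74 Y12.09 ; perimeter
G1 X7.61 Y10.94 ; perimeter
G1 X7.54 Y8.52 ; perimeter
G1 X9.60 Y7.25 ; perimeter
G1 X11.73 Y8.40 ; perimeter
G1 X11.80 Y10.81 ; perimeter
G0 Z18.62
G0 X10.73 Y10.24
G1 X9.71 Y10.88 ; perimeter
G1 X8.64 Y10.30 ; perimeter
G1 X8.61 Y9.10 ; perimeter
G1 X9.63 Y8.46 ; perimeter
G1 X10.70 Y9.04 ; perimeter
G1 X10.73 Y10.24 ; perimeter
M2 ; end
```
solid part
  facet normal 0.0000 0.0000 -1.0000
    outer loop
      vertex 1.44 14.75 0.00
      vertex 9.96 19.34 0.00
      vertex 18.18 14.25 0.00
    endloop
  endfacet
  facet normal 0.0000 0.0000 -1.0000
    outer loop
      vertex 1.16 5.09 0.00
      vertex 1.44 14.75 0.00
      vertex 18.18 14.25 0.00
    endloop
  endfacet
  facet normal 0.0000 0.0000 -1.0000
    outer loop
      vertex 9.38 0.00 0.00
      vertex 1.16 5.09 0.00
      vertex 18.18 14.25 0.00
    endloop
  endfacet
  facet normal 0.0000 0.0000 -1.0000
    outer loop
      vertex 17.90 4.59 0.00
      vertex 9.38 0.00 0.00
      vertex 18.18 14.25 0.00
    endloop
  endfacet
  facet normal 0.4899 0.7911 0.3662
    outer loop
      vertex 18.18 14.25 0.00
      vertex 9.96 19.34 0.00
      vertex 9.67 9.67 21.28
    endloop
  endfacet
  facet normal -0.4413 0.8192 0.3662
    outer loop
      vertex 9.96 19.34 0.00
      vertex 1.44 14.75 0.00
      vertex 9.67 9.67 21.28
    endloop
  endfacet
  facet normal -0.9302 0.0270 0.3662
    outer loop
      vertex 1.44 14.75 0.00
      vertex 1.16 5.09 0.00
      vertex 9.67 9.67 21.28
    endloop
  endfacet
  facet normal -0.4899 -0.7911 0.3662
    outer loop
      vertex 1.16 5.09 0.00
      vertex 9.38 0.00 0.00
      vertex 9.67 9.67 21.28
    endloop
  endfacet
  facet normal 0.4413 -0.8192 0.3662
    outer loop
      vertex 9.38 0.00 0.00
      vertex 17.90 4.59 0.00
      vertex 9.67 9.67 21.28
    endloop
  endfacet
  facet normal 0.9302 -0.0270 0.3662
    outer loop
      vertex 17.90 4.59 0.00
      vertex 18.18 14.25 0.00
      vertex 9.67 9.67 21.28
    endloop
  endfacet
endsolid part

The G0 Z moves step by Δz≈2.66 mm. The G1 loops shrink linearly with z, so the solid tapers from its base footprint up to z≈21.3. Closing with a flat bottom cap and the tapered top and triangulating gives 10 facets — a regular 6-sided pyramid, base circumscribed radius ≈ 9.67 mm, apex at z ≈ 21.3 mm.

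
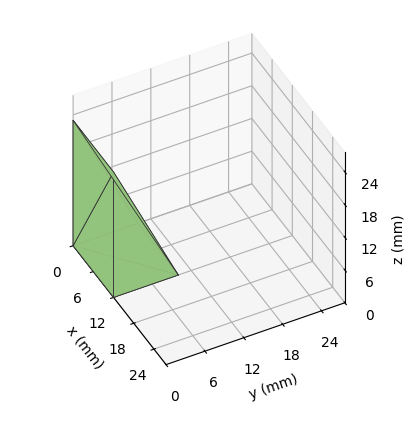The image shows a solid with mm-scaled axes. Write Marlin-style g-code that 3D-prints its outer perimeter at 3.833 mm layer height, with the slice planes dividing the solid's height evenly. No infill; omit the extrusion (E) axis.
Reading the render: the shape is a wedge (ramp): 12 × 10 mm base, rising to 23 mm along the y=0 edge and sloping linearly to z=0 at y=10 (dimensions read to the nearest mm from the axis ticks). For the g-code, the solid's height is divided into equal slices at the stated Δz and each level perimeter traced with G1 moves after a G0 lift.

; perimeter-only toolpath
G21 ; units = mm
G90 ; absolute positioning
G28 ; home
; layer 1
G0 Z3.833
G0 X0.000 Y0.000
G1 X12.000 Y0.000
G1 X12.000 Y8.333
G1 X0.000 Y8.333
G1 X0.000 Y0.000
; layer 2
G0 Z7.667
G0 X0.000 Y0.000
G1 X12.000 Y0.000
G1 X12.000 Y6.667
G1 X0.000 Y6.667
G1 X0.000 Y0.000
; layer 3
G0 Z11.500
G0 X0.000 Y0.000
G1 X12.000 Y0.000
G1 X12.000 Y5.000
G1 X0.000 Y5.000
G1 X0.000 Y0.000
; layer 4
G0 Z15.333
G0 X0.000 Y0.000
G1 X12.000 Y0.000
G1 X12.000 Y3.333
G1 X0.000 Y3.333
G1 X0.000 Y0.000
; layer 5
G0 Z19.167
G0 X0.000 Y0.000
G1 X12.000 Y0.000
G1 X12.000 Y1.667
G1 X0.000 Y1.667
G1 X0.000 Y0.000
M2 ; end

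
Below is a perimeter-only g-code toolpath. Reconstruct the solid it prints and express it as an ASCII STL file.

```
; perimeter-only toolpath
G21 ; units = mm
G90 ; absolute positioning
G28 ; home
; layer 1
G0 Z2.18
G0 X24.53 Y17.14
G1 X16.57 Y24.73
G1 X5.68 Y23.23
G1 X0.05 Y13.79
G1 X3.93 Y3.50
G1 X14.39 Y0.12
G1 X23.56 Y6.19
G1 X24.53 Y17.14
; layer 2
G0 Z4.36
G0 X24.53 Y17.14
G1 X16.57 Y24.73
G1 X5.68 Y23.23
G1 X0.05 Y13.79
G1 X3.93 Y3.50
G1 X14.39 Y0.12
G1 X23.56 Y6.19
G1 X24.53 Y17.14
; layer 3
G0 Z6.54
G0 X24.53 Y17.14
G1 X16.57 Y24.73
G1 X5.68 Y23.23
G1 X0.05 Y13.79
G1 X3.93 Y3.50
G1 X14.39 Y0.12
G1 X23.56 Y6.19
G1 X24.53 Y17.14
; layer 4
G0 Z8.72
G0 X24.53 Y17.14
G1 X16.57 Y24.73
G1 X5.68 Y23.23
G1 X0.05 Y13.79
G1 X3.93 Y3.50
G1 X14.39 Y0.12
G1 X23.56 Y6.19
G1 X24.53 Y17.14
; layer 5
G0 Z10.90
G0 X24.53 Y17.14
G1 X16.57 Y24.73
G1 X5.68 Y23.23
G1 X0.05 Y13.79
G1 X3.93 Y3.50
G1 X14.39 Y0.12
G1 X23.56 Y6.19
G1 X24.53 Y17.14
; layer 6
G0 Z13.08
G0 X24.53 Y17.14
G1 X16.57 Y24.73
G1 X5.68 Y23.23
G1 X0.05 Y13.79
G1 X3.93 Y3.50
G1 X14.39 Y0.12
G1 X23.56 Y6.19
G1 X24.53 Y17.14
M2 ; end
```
solid part
  facet normal 0.0000 0.0000 -1.0000
    outer loop
      vertex 5.68 23.23 0.00
      vertex 16.57 24.73 0.00
      vertex 24.53 17.14 0.00
    endloop
  endfacet
  facet normal 0.0000 0.0000 -1.0000
    outer loop
      vertex 0.05 13.79 0.00
      vertex 5.68 23.23 0.00
      vertex 24.53 17.14 0.00
    endloop
  endfacet
  facet normal 0.0000 0.0000 -1.0000
    outer loop
      vertex 3.93 3.50 0.00
      vertex 0.05 13.79 0.00
      vertex 24.53 17.14 0.00
    endloop
  endfacet
  facet normal 0.0000 0.0000 -1.0000
    outer loop
      vertex 14.39 0.12 0.00
      vertex 3.93 3.50 0.00
      vertex 24.53 17.14 0.00
    endloop
  endfacet
  facet normal 0.0000 0.0000 -1.0000
    outer loop
      vertex 23.56 6.19 0.00
      vertex 14.39 0.12 0.00
      vertex 24.53 17.14 0.00
    endloop
  endfacet
  facet normal 0.0000 0.0000 1.0000
    outer loop
      vertex 24.53 17.14 13.08
      vertex 16.57 24.73 13.08
      vertex 5.68 23.23 13.08
    endloop
  endfacet
  facet normal 0.0000 0.0000 1.0000
    outer loop
      vertex 24.53 17.14 13.08
      vertex 5.68 23.23 13.08
      vertex 0.05 13.79 13.08
    endloop
  endfacet
  facet normal 0.0000 0.0000 1.0000
    outer loop
      vertex 24.53 17.14 13.08
      vertex 0.05 13.79 13.08
      vertex 3.93 3.50 13.08
    endloop
  endfacet
  facet normal 0.0000 0.0000 1.0000
    outer loop
      vertex 24.53 17.14 13.08
      vertex 3.93 3.50 13.08
      vertex 14.39 0.12 13.08
    endloop
  endfacet
  facet normal 0.0000 0.0000 1.0000
    outer loop
      vertex 24.53 17.14 13.08
      vertex 14.39 0.12 13.08
      vertex 23.56 6.19 13.08
    endloop
  endfacet
  facet normal 0.6901 0.7237 0.0000
    outer loop
      vertex 24.53 17.14 0.00
      vertex 16.57 24.73 0.00
      vertex 16.57 24.73 13.08
    endloop
  endfacet
  facet normal 0.6901 0.7237 0.0000
    outer loop
      vertex 24.53 17.14 0.00
      vertex 16.57 24.73 13.08
      vertex 24.53 17.14 13.08
    endloop
  endfacet
  facet normal -0.1365 0.9906 0.0000
    outer loop
      vertex 16.57 24.73 0.00
      vertex 5.68 23.23 0.00
      vertex 5.68 23.23 13.08
    endloop
  endfacet
  facet normal -0.1365 0.9906 0.0000
    outer loop
      vertex 16.57 24.73 0.00
      vertex 5.68 23.23 13.08
      vertex 16.57 24.73 13.08
    endloop
  endfacet
  facet normal -0.8589 0.5122 0.0000
    outer loop
      vertex 5.68 23.23 0.00
      vertex 0.05 13.79 0.00
      vertex 0.05 13.79 13.08
    endloop
  endfacet
  facet normal -0.8589 0.5122 0.0000
    outer loop
      vertex 5.68 23.23 0.00
      vertex 0.05 13.79 13.08
      vertex 5.68 23.23 13.08
    endloop
  endfacet
  facet normal -0.9357 -0.3528 0.0000
    outer loop
      vertex 0.05 13.79 0.00
      vertex 3.93 3.50 0.00
      vertex 3.93 3.50 13.08
    endloop
  endfacet
  facet normal -0.9357 -0.3528 0.0000
    outer loop
      vertex 0.05 13.79 0.00
      vertex 3.93 3.50 13.08
      vertex 0.05 13.79 13.08
    endloop
  endfacet
  facet normal -0.3075 -0.9516 0.0000
    outer loop
      vertex 3.93 3.50 0.00
      vertex 14.39 0.12 0.00
      vertex 14.39 0.12 13.08
    endloop
  endfacet
  facet normal -0.3075 -0.9516 0.0000
    outer loop
      vertex 3.93 3.50 0.00
      vertex 14.39 0.12 13.08
      vertex 3.93 3.50 13.08
    endloop
  endfacet
  facet normal 0.5520 -0.8339 0.0000
    outer loop
      vertex 14.39 0.12 0.00
      vertex 23.56 6.19 0.00
      vertex 23.56 6.19 13.08
    endloop
  endfacet
  facet normal 0.5520 -0.8339 0.0000
    outer loop
      vertex 14.39 0.12 0.00
      vertex 23.56 6.19 13.08
      vertex 14.39 0.12 13.08
    endloop
  endfacet
  facet normal 0.9961 -0.0882 0.0000
    outer loop
      vertex 23.56 6.19 0.00
      vertex 24.53 17.14 0.00
      vertex 24.53 17.14 13.08
    endloop
  endfacet
  facet normal 0.9961 -0.0882 0.0000
    outer loop
      vertex 23.56 6.19 0.00
      vertex 24.53 17.14 13.08
      vertex 23.56 6.19 13.08
    endloop
  endfacet
endsolid part

The G0 Z moves step by Δz≈2.18 mm. Every layer's G1 loop is the same polygon, so the solid is a straight extrusion of it from z=0 to z≈13.1. Closing with flat bottom and top caps and triangulating gives 24 facets — a regular 7-sided prism (a cylinder approximated with 7 flat sides), circumscribed radius ≈ 12.7 mm, height ≈ 13.1 mm.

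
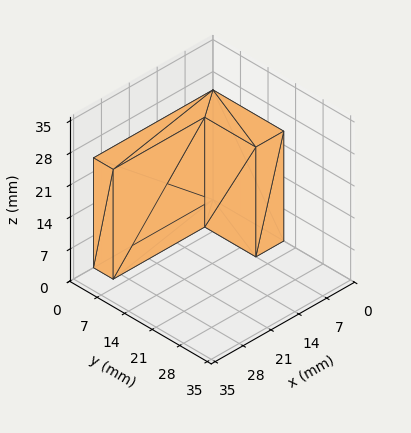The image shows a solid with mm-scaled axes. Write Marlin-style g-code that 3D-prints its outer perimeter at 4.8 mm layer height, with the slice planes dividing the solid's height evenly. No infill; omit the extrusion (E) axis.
Reading the render: the shape is an L-shaped prism: outer 30 × 18 mm, arm thicknesses ≈ 5 mm (horizontal) and 7 mm (vertical), extruded 24 mm in z (dimensions read to the nearest mm from the axis ticks). For the g-code, the solid's height is divided into equal slices at the stated Δz and each level perimeter traced with G1 moves after a G0 lift.

; perimeter-only toolpath
G21 ; units = mm
G90 ; absolute positioning
G28 ; home
; layer 1
G0 Z4.8
G0 X0.0 Y0.0
G1 X30.0 Y0.0
G1 X30.0 Y5.0
G1 X7.0 Y5.0
G1 X7.0 Y18.0
G1 X0.0 Y18.0
G1 X0.0 Y0.0
; layer 2
G0 Z9.6
G0 X0.0 Y0.0
G1 X30.0 Y0.0
G1 X30.0 Y5.0
G1 X7.0 Y5.0
G1 X7.0 Y18.0
G1 X0.0 Y18.0
G1 X0.0 Y0.0
; layer 3
G0 Z14.4
G0 X0.0 Y0.0
G1 X30.0 Y0.0
G1 X30.0 Y5.0
G1 X7.0 Y5.0
G1 X7.0 Y18.0
G1 X0.0 Y18.0
G1 X0.0 Y0.0
; layer 4
G0 Z19.2
G0 X0.0 Y0.0
G1 X30.0 Y0.0
G1 X30.0 Y5.0
G1 X7.0 Y5.0
G1 X7.0 Y18.0
G1 X0.0 Y18.0
G1 X0.0 Y0.0
; layer 5
G0 Z24.0
G0 X0.0 Y0.0
G1 X30.0 Y0.0
G1 X30.0 Y5.0
G1 X7.0 Y5.0
G1 X7.0 Y18.0
G1 X0.0 Y18.0
G1 X0.0 Y0.0
M2 ; end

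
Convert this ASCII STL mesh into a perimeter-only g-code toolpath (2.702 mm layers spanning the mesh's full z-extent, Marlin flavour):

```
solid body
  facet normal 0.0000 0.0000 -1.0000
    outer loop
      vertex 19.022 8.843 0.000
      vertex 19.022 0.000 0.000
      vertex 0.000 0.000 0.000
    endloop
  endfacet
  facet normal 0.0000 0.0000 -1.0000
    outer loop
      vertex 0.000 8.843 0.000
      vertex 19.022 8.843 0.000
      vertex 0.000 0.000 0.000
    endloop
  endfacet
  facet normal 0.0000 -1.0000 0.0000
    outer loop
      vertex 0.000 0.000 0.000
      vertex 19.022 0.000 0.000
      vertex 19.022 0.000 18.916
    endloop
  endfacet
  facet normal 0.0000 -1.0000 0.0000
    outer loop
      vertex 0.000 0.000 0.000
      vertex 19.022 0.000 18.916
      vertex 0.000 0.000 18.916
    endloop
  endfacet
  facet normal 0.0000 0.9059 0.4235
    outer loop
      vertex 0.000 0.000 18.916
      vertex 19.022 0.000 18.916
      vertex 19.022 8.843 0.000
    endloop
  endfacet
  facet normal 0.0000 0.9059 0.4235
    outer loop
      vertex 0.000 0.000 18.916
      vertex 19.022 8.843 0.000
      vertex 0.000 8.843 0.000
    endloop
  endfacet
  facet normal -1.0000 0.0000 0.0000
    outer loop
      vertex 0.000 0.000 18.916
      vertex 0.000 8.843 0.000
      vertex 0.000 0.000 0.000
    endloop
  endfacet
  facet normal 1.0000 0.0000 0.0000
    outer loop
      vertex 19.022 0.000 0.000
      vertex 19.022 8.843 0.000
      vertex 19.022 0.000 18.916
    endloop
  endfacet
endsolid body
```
; perimeter-only toolpath
G21 ; units = mm
G90 ; absolute positioning
G28 ; home
; layer 1
G0 Z2.702
G0 X0.000 Y0.000
G1 X19.022 Y0.000
G1 X19.022 Y7.580
G1 X0.000 Y7.580
G1 X0.000 Y0.000
; layer 2
G0 Z5.405
G0 X0.000 Y0.000
G1 X19.022 Y0.000
G1 X19.022 Y6.316
G1 X0.000 Y6.316
G1 X0.000 Y0.000
; layer 3
G0 Z8.107
G0 X0.000 Y0.000
G1 X19.022 Y0.000
G1 X19.022 Y5.053
G1 X0.000 Y5.053
G1 X0.000 Y0.000
; layer 4
G0 Z10.809
G0 X0.000 Y0.000
G1 X19.022 Y0.000
G1 X19.022 Y3.790
G1 X0.000 Y3.790
G1 X0.000 Y0.000
; layer 5
G0 Z13.511
G0 X0.000 Y0.000
G1 X19.022 Y0.000
G1 X19.022 Y2.527
G1 X0.000 Y2.527
G1 X0.000 Y0.000
; layer 6
G0 Z16.214
G0 X0.000 Y0.000
G1 X19.022 Y0.000
G1 X19.022 Y1.263
G1 X0.000 Y1.263
G1 X0.000 Y0.000
M2 ; end

The solid is a wedge (ramp): 19 × 8.84 mm base, rising to 18.9 mm along the y=0 edge and sloping linearly to z=0 at y=8.84. Slicing at Δz = 2.702 mm — 7 equal slices spanning the solid's height, so layer i sits at z = i·h/7 — gives 6 non-empty perimeters. Each is a 4-segment closed polygon; G0 lifts to the layer z and rapids to the start vertex, then G1 traces the edges. The cross-section shrinks linearly with z (the slice at the apex is degenerate and omitted).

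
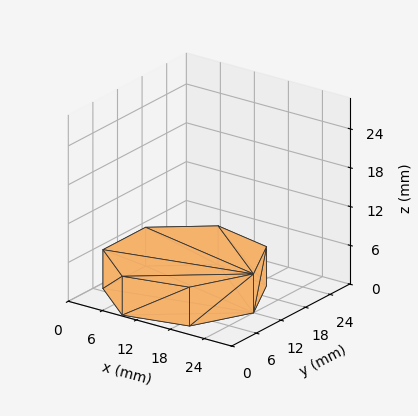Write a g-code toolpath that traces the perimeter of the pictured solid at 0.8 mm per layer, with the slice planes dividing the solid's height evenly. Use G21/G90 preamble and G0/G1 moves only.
Reading the render: the shape is a regular 7-sided prism (a cylinder approximated with 7 flat sides), circumscribed radius ≈ 12 mm, height ≈ 6 mm (dimensions read to the nearest mm from the axis ticks). For the g-code, the solid's height is divided into equal slices at the stated Δz and each level perimeter traced with G1 moves after a G0 lift.

; perimeter-only toolpath
G21 ; units = mm
G90 ; absolute positioning
G28 ; home
; layer 1
G0 Z0.8
G0 X24.0 Y12.0
G1 X19.5 Y21.4
G1 X9.3 Y23.7
G1 X1.2 Y17.2
G1 X1.2 Y6.8
G1 X9.3 Y0.3
G1 X19.5 Y2.6
G1 X24.0 Y12.0
; layer 2
G0 Z1.5
G0 X24.0 Y12.0
G1 X19.5 Y21.4
G1 X9.3 Y23.7
G1 X1.2 Y17.2
G1 X1.2 Y6.8
G1 X9.3 Y0.3
G1 X19.5 Y2.6
G1 X24.0 Y12.0
; layer 3
G0 Z2.2
G0 X24.0 Y12.0
G1 X19.5 Y21.4
G1 X9.3 Y23.7
G1 X1.2 Y17.2
G1 X1.2 Y6.8
G1 X9.3 Y0.3
G1 X19.5 Y2.6
G1 X24.0 Y12.0
; layer 4
G0 Z3.0
G0 X24.0 Y12.0
G1 X19.5 Y21.4
G1 X9.3 Y23.7
G1 X1.2 Y17.2
G1 X1.2 Y6.8
G1 X9.3 Y0.3
G1 X19.5 Y2.6
G1 X24.0 Y12.0
; layer 5
G0 Z3.8
G0 X24.0 Y12.0
G1 X19.5 Y21.4
G1 X9.3 Y23.7
G1 X1.2 Y17.2
G1 X1.2 Y6.8
G1 X9.3 Y0.3
G1 X19.5 Y2.6
G1 X24.0 Y12.0
; layer 6
G0 Z4.5
G0 X24.0 Y12.0
G1 X19.5 Y21.4
G1 X9.3 Y23.7
G1 X1.2 Y17.2
G1 X1.2 Y6.8
G1 X9.3 Y0.3
G1 X19.5 Y2.6
G1 X24.0 Y12.0
; layer 7
G0 Z5.2
G0 X24.0 Y12.0
G1 X19.5 Y21.4
G1 X9.3 Y23.7
G1 X1.2 Y17.2
G1 X1.2 Y6.8
G1 X9.3 Y0.3
G1 X19.5 Y2.6
G1 X24.0 Y12.0
; layer 8
G0 Z6.0
G0 X24.0 Y12.0
G1 X19.5 Y21.4
G1 X9.3 Y23.7
G1 X1.2 Y17.2
G1 X1.2 Y6.8
G1 X9.3 Y0.3
G1 X19.5 Y2.6
G1 X24.0 Y12.0
M2 ; end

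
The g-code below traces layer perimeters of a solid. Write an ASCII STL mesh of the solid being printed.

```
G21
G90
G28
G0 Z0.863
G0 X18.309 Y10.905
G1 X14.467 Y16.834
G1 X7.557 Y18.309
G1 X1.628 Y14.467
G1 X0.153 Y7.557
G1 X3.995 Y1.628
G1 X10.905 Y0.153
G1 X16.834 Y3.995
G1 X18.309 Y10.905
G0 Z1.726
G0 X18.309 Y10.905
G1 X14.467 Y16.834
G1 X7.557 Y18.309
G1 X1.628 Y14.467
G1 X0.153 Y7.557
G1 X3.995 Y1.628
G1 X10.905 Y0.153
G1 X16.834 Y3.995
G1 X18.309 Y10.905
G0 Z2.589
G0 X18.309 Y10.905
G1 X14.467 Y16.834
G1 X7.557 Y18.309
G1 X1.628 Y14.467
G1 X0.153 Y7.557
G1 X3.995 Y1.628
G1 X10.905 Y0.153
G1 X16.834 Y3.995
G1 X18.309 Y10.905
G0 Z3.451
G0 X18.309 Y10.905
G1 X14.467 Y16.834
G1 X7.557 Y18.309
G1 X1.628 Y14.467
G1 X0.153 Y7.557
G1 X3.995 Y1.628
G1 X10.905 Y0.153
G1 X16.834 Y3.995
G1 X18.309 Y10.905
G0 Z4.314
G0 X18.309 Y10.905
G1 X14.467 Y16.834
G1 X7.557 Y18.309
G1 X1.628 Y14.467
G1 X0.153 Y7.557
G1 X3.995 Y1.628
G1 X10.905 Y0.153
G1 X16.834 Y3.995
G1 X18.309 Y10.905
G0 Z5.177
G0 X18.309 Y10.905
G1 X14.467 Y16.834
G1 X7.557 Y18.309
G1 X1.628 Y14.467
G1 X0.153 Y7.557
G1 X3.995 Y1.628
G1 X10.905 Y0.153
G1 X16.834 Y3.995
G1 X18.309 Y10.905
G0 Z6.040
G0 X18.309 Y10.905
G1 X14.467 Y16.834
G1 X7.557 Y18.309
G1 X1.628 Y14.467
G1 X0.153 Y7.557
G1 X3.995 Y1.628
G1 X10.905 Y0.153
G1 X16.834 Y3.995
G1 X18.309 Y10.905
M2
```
solid part
  facet normal 0.0000 0.0000 -1.0000
    outer loop
      vertex 7.557 18.309 0.000
      vertex 14.467 16.834 0.000
      vertex 18.309 10.905 0.000
    endloop
  endfacet
  facet normal 0.0000 0.0000 -1.0000
    outer loop
      vertex 1.628 14.467 0.000
      vertex 7.557 18.309 0.000
      vertex 18.309 10.905 0.000
    endloop
  endfacet
  facet normal 0.0000 0.0000 -1.0000
    outer loop
      vertex 0.153 7.557 0.000
      vertex 1.628 14.467 0.000
      vertex 18.309 10.905 0.000
    endloop
  endfacet
  facet normal 0.0000 0.0000 -1.0000
    outer loop
      vertex 3.995 1.628 0.000
      vertex 0.153 7.557 0.000
      vertex 18.309 10.905 0.000
    endloop
  endfacet
  facet normal 0.0000 0.0000 -1.0000
    outer loop
      vertex 10.905 0.153 0.000
      vertex 3.995 1.628 0.000
      vertex 18.309 10.905 0.000
    endloop
  endfacet
  facet normal 0.0000 0.0000 -1.0000
    outer loop
      vertex 16.834 3.995 0.000
      vertex 10.905 0.153 0.000
      vertex 18.309 10.905 0.000
    endloop
  endfacet
  facet normal 0.0000 0.0000 1.0000
    outer loop
      vertex 18.309 10.905 6.040
      vertex 14.467 16.834 6.040
      vertex 7.557 18.309 6.040
    endloop
  endfacet
  facet normal 0.0000 0.0000 1.0000
    outer loop
      vertex 18.309 10.905 6.040
      vertex 7.557 18.309 6.040
      vertex 1.628 14.467 6.040
    endloop
  endfacet
  facet normal 0.0000 0.0000 1.0000
    outer loop
      vertex 18.309 10.905 6.040
      vertex 1.628 14.467 6.040
      vertex 0.153 7.557 6.040
    endloop
  endfacet
  facet normal 0.0000 0.0000 1.0000
    outer loop
      vertex 18.309 10.905 6.040
      vertex 0.153 7.557 6.040
      vertex 3.995 1.628 6.040
    endloop
  endfacet
  facet normal 0.0000 0.0000 1.0000
    outer loop
      vertex 18.309 10.905 6.040
      vertex 3.995 1.628 6.040
      vertex 10.905 0.153 6.040
    endloop
  endfacet
  facet normal 0.0000 0.0000 1.0000
    outer loop
      vertex 18.309 10.905 6.040
      vertex 10.905 0.153 6.040
      vertex 16.834 3.995 6.040
    endloop
  endfacet
  facet normal 0.8392 0.5438 0.0000
    outer loop
      vertex 18.309 10.905 0.000
      vertex 14.467 16.834 0.000
      vertex 14.467 16.834 6.040
    endloop
  endfacet
  facet normal 0.8392 0.5438 0.0000
    outer loop
      vertex 18.309 10.905 0.000
      vertex 14.467 16.834 6.040
      vertex 18.309 10.905 6.040
    endloop
  endfacet
  facet normal 0.2088 0.9780 0.0000
    outer loop
      vertex 14.467 16.834 0.000
      vertex 7.557 18.309 0.000
      vertex 7.557 18.309 6.040
    endloop
  endfacet
  facet normal 0.2088 0.9780 0.0000
    outer loop
      vertex 14.467 16.834 0.000
      vertex 7.557 18.309 6.040
      vertex 14.467 16.834 6.040
    endloop
  endfacet
  facet normal -0.5438 0.8392 0.0000
    outer loop
      vertex 7.557 18.309 0.000
      vertex 1.628 14.467 0.000
      vertex 1.628 14.467 6.040
    endloop
  endfacet
  facet normal -0.5438 0.8392 0.0000
    outer loop
      vertex 7.557 18.309 0.000
      vertex 1.628 14.467 6.040
      vertex 7.557 18.309 6.040
    endloop
  endfacet
  facet normal -0.9780 0.2088 0.0000
    outer loop
      vertex 1.628 14.467 0.000
      vertex 0.153 7.557 0.000
      vertex 0.153 7.557 6.040
    endloop
  endfacet
  facet normal -0.9780 0.2088 0.0000
    outer loop
      vertex 1.628 14.467 0.000
      vertex 0.153 7.557 6.040
      vertex 1.628 14.467 6.040
    endloop
  endfacet
  facet normal -0.8392 -0.5438 0.0000
    outer loop
      vertex 0.153 7.557 0.000
      vertex 3.995 1.628 0.000
      vertex 3.995 1.628 6.040
    endloop
  endfacet
  facet normal -0.8392 -0.5438 0.0000
    outer loop
      vertex 0.153 7.557 0.000
      vertex 3.995 1.628 6.040
      vertex 0.153 7.557 6.040
    endloop
  endfacet
  facet normal -0.2088 -0.9780 0.0000
    outer loop
      vertex 3.995 1.628 0.000
      vertex 10.905 0.153 0.000
      vertex 10.905 0.153 6.040
    endloop
  endfacet
  facet normal -0.2088 -0.9780 0.0000
    outer loop
      vertex 3.995 1.628 0.000
      vertex 10.905 0.153 6.040
      vertex 3.995 1.628 6.040
    endloop
  endfacet
  facet normal 0.5438 -0.8392 0.0000
    outer loop
      vertex 10.905 0.153 0.000
      vertex 16.834 3.995 0.000
      vertex 16.834 3.995 6.040
    endloop
  endfacet
  facet normal 0.5438 -0.8392 0.0000
    outer loop
      vertex 10.905 0.153 0.000
      vertex 16.834 3.995 6.040
      vertex 10.905 0.153 6.040
    endloop
  endfacet
  facet normal 0.9780 -0.2088 0.0000
    outer loop
      vertex 16.834 3.995 0.000
      vertex 18.309 10.905 0.000
      vertex 18.309 10.905 6.040
    endloop
  endfacet
  facet normal 0.9780 -0.2088 0.0000
    outer loop
      vertex 16.834 3.995 0.000
      vertex 18.309 10.905 6.040
      vertex 16.834 3.995 6.040
    endloop
  endfacet
endsolid part

The G0 Z moves step by Δz≈0.863 mm. Every layer's G1 loop is the same polygon, so the solid is a straight extrusion of it from z=0 to z≈6.04. Closing with flat bottom and top caps and triangulating gives 28 facets — a regular 8-sided prism (a cylinder approximated with 8 flat sides), circumscribed radius ≈ 9.23 mm, height ≈ 6.04 mm.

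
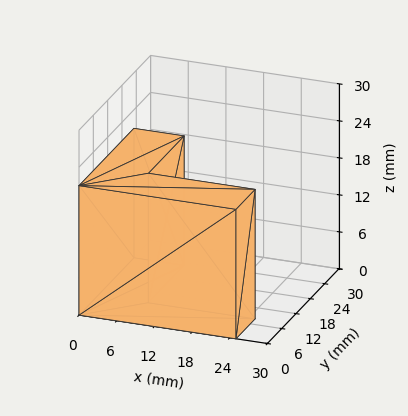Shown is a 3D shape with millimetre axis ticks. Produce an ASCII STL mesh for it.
Reading the render: the shape is an L-shaped prism: outer 25 × 23 mm, arm thicknesses ≈ 8 mm (horizontal) and 8 mm (vertical), extruded 21 mm in z (dimensions read to the nearest mm from the axis ticks). For the STL, each face is triangulated and given an outward normal.

solid part
  facet normal 0.0000 0.0000 -1.0000
    outer loop
      vertex 25.00 8.00 0.00
      vertex 25.00 0.00 0.00
      vertex 0.00 0.00 0.00
    endloop
  endfacet
  facet normal 0.0000 0.0000 -1.0000
    outer loop
      vertex 8.00 8.00 0.00
      vertex 25.00 8.00 0.00
      vertex 0.00 0.00 0.00
    endloop
  endfacet
  facet normal 0.0000 0.0000 -1.0000
    outer loop
      vertex 8.00 23.00 0.00
      vertex 8.00 8.00 0.00
      vertex 0.00 0.00 0.00
    endloop
  endfacet
  facet normal 0.0000 0.0000 -1.0000
    outer loop
      vertex 0.00 23.00 0.00
      vertex 8.00 23.00 0.00
      vertex 0.00 0.00 0.00
    endloop
  endfacet
  facet normal 0.0000 0.0000 1.0000
    outer loop
      vertex 0.00 0.00 21.00
      vertex 25.00 0.00 21.00
      vertex 25.00 8.00 21.00
    endloop
  endfacet
  facet normal 0.0000 0.0000 1.0000
    outer loop
      vertex 0.00 0.00 21.00
      vertex 25.00 8.00 21.00
      vertex 8.00 8.00 21.00
    endloop
  endfacet
  facet normal 0.0000 0.0000 1.0000
    outer loop
      vertex 0.00 0.00 21.00
      vertex 8.00 8.00 21.00
      vertex 8.00 23.00 21.00
    endloop
  endfacet
  facet normal 0.0000 0.0000 1.0000
    outer loop
      vertex 0.00 0.00 21.00
      vertex 8.00 23.00 21.00
      vertex 0.00 23.00 21.00
    endloop
  endfacet
  facet normal 0.0000 -1.0000 0.0000
    outer loop
      vertex 0.00 0.00 0.00
      vertex 25.00 0.00 0.00
      vertex 25.00 0.00 21.00
    endloop
  endfacet
  facet normal 0.0000 -1.0000 0.0000
    outer loop
      vertex 0.00 0.00 0.00
      vertex 25.00 0.00 21.00
      vertex 0.00 0.00 21.00
    endloop
  endfacet
  facet normal 1.0000 0.0000 0.0000
    outer loop
      vertex 25.00 0.00 0.00
      vertex 25.00 8.00 0.00
      vertex 25.00 8.00 21.00
    endloop
  endfacet
  facet normal 1.0000 0.0000 0.0000
    outer loop
      vertex 25.00 0.00 0.00
      vertex 25.00 8.00 21.00
      vertex 25.00 0.00 21.00
    endloop
  endfacet
  facet normal 0.0000 1.0000 0.0000
    outer loop
      vertex 25.00 8.00 0.00
      vertex 8.00 8.00 0.00
      vertex 8.00 8.00 21.00
    endloop
  endfacet
  facet normal 0.0000 1.0000 0.0000
    outer loop
      vertex 25.00 8.00 0.00
      vertex 8.00 8.00 21.00
      vertex 25.00 8.00 21.00
    endloop
  endfacet
  facet normal 1.0000 0.0000 0.0000
    outer loop
      vertex 8.00 8.00 0.00
      vertex 8.00 23.00 0.00
      vertex 8.00 23.00 21.00
    endloop
  endfacet
  facet normal 1.0000 0.0000 0.0000
    outer loop
      vertex 8.00 8.00 0.00
      vertex 8.00 23.00 21.00
      vertex 8.00 8.00 21.00
    endloop
  endfacet
  facet normal 0.0000 1.0000 0.0000
    outer loop
      vertex 8.00 23.00 0.00
      vertex 0.00 23.00 0.00
      vertex 0.00 23.00 21.00
    endloop
  endfacet
  facet normal 0.0000 1.0000 0.0000
    outer loop
      vertex 8.00 23.00 0.00
      vertex 0.00 23.00 21.00
      vertex 8.00 23.00 21.00
    endloop
  endfacet
  facet normal -1.0000 0.0000 0.0000
    outer loop
      vertex 0.00 23.00 0.00
      vertex 0.00 0.00 0.00
      vertex 0.00 0.00 21.00
    endloop
  endfacet
  facet normal -1.0000 0.0000 0.0000
    outer loop
      vertex 0.00 23.00 0.00
      vertex 0.00 0.00 21.00
      vertex 0.00 23.00 21.00
    endloop
  endfacet
endsolid part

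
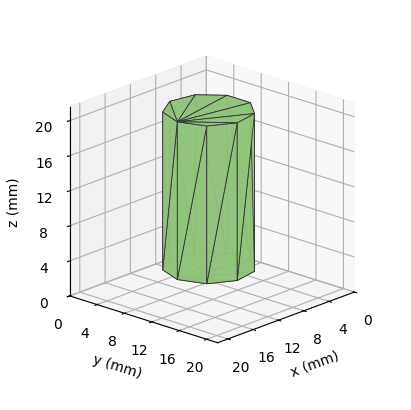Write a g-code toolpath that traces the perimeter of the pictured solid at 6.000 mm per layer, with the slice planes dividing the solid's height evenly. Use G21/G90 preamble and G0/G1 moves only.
Reading the render: the shape is a regular 9-sided prism (a cylinder approximated with 9 flat sides), circumscribed radius ≈ 5 mm, height ≈ 18 mm (dimensions read to the nearest mm from the axis ticks). For the g-code, the solid's height is divided into equal slices at the stated Δz and each level perimeter traced with G1 moves after a G0 lift.

; perimeter-only toolpath
G21 ; units = mm
G90 ; absolute positioning
G28 ; home
; layer 1
G0 Z6.000
G0 X10.000 Y5.000
G1 X8.830 Y8.214
G1 X5.868 Y9.924
G1 X2.500 Y9.330
G1 X0.302 Y6.710
G1 X0.302 Y3.290
G1 X2.500 Y0.670
G1 X5.868 Y0.076
G1 X8.830 Y1.786
G1 X10.000 Y5.000
; layer 2
G0 Z12.000
G0 X10.000 Y5.000
G1 X8.830 Y8.214
G1 X5.868 Y9.924
G1 X2.500 Y9.330
G1 X0.302 Y6.710
G1 X0.302 Y3.290
G1 X2.500 Y0.670
G1 X5.868 Y0.076
G1 X8.830 Y1.786
G1 X10.000 Y5.000
; layer 3
G0 Z18.000
G0 X10.000 Y5.000
G1 X8.830 Y8.214
G1 X5.868 Y9.924
G1 X2.500 Y9.330
G1 X0.302 Y6.710
G1 X0.302 Y3.290
G1 X2.500 Y0.670
G1 X5.868 Y0.076
G1 X8.830 Y1.786
G1 X10.000 Y5.000
M2 ; end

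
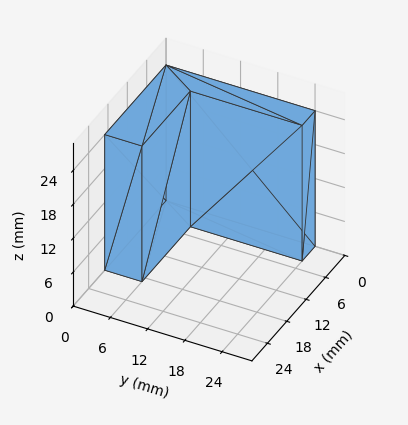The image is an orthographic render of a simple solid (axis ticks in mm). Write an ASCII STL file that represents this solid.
Reading the render: the shape is an L-shaped prism: outer 19 × 24 mm, arm thicknesses ≈ 6 mm (horizontal) and 4 mm (vertical), extruded 24 mm in z (dimensions read to the nearest mm from the axis ticks). For the STL, each face is triangulated and given an outward normal.

solid part
  facet normal 0.0000 0.0000 -1.0000
    outer loop
      vertex 19.000 6.000 0.000
      vertex 19.000 0.000 0.000
      vertex 0.000 0.000 0.000
    endloop
  endfacet
  facet normal 0.0000 0.0000 -1.0000
    outer loop
      vertex 4.000 6.000 0.000
      vertex 19.000 6.000 0.000
      vertex 0.000 0.000 0.000
    endloop
  endfacet
  facet normal 0.0000 0.0000 -1.0000
    outer loop
      vertex 4.000 24.000 0.000
      vertex 4.000 6.000 0.000
      vertex 0.000 0.000 0.000
    endloop
  endfacet
  facet normal 0.0000 0.0000 -1.0000
    outer loop
      vertex 0.000 24.000 0.000
      vertex 4.000 24.000 0.000
      vertex 0.000 0.000 0.000
    endloop
  endfacet
  facet normal 0.0000 0.0000 1.0000
    outer loop
      vertex 0.000 0.000 24.000
      vertex 19.000 0.000 24.000
      vertex 19.000 6.000 24.000
    endloop
  endfacet
  facet normal 0.0000 0.0000 1.0000
    outer loop
      vertex 0.000 0.000 24.000
      vertex 19.000 6.000 24.000
      vertex 4.000 6.000 24.000
    endloop
  endfacet
  facet normal 0.0000 0.0000 1.0000
    outer loop
      vertex 0.000 0.000 24.000
      vertex 4.000 6.000 24.000
      vertex 4.000 24.000 24.000
    endloop
  endfacet
  facet normal 0.0000 0.0000 1.0000
    outer loop
      vertex 0.000 0.000 24.000
      vertex 4.000 24.000 24.000
      vertex 0.000 24.000 24.000
    endloop
  endfacet
  facet normal 0.0000 -1.0000 0.0000
    outer loop
      vertex 0.000 0.000 0.000
      vertex 19.000 0.000 0.000
      vertex 19.000 0.000 24.000
    endloop
  endfacet
  facet normal 0.0000 -1.0000 0.0000
    outer loop
      vertex 0.000 0.000 0.000
      vertex 19.000 0.000 24.000
      vertex 0.000 0.000 24.000
    endloop
  endfacet
  facet normal 1.0000 0.0000 0.0000
    outer loop
      vertex 19.000 0.000 0.000
      vertex 19.000 6.000 0.000
      vertex 19.000 6.000 24.000
    endloop
  endfacet
  facet normal 1.0000 0.0000 0.0000
    outer loop
      vertex 19.000 0.000 0.000
      vertex 19.000 6.000 24.000
      vertex 19.000 0.000 24.000
    endloop
  endfacet
  facet normal 0.0000 1.0000 0.0000
    outer loop
      vertex 19.000 6.000 0.000
      vertex 4.000 6.000 0.000
      vertex 4.000 6.000 24.000
    endloop
  endfacet
  facet normal 0.0000 1.0000 0.0000
    outer loop
      vertex 19.000 6.000 0.000
      vertex 4.000 6.000 24.000
      vertex 19.000 6.000 24.000
    endloop
  endfacet
  facet normal 1.0000 0.0000 0.0000
    outer loop
      vertex 4.000 6.000 0.000
      vertex 4.000 24.000 0.000
      vertex 4.000 24.000 24.000
    endloop
  endfacet
  facet normal 1.0000 0.0000 0.0000
    outer loop
      vertex 4.000 6.000 0.000
      vertex 4.000 24.000 24.000
      vertex 4.000 6.000 24.000
    endloop
  endfacet
  facet normal 0.0000 1.0000 0.0000
    outer loop
      vertex 4.000 24.000 0.000
      vertex 0.000 24.000 0.000
      vertex 0.000 24.000 24.000
    endloop
  endfacet
  facet normal 0.0000 1.0000 0.0000
    outer loop
      vertex 4.000 24.000 0.000
      vertex 0.000 24.000 24.000
      vertex 4.000 24.000 24.000
    endloop
  endfacet
  facet normal -1.0000 0.0000 0.0000
    outer loop
      vertex 0.000 24.000 0.000
      vertex 0.000 0.000 0.000
      vertex 0.000 0.000 24.000
    endloop
  endfacet
  facet normal -1.0000 0.0000 0.0000
    outer loop
      vertex 0.000 24.000 0.000
      vertex 0.000 0.000 24.000
      vertex 0.000 24.000 24.000
    endloop
  endfacet
endsolid part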